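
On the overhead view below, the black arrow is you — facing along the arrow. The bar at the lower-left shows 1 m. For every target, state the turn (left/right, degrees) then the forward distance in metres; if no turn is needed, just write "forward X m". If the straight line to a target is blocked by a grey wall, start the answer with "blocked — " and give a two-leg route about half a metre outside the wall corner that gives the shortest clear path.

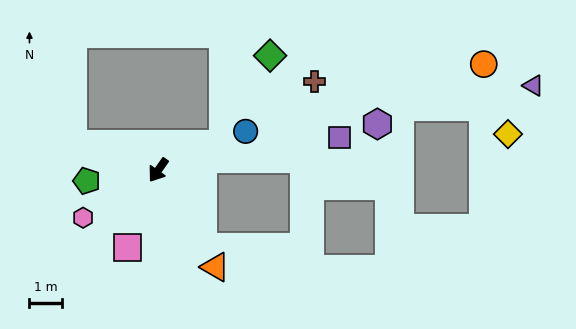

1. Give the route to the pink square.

turn left 14°, forward 2.5 m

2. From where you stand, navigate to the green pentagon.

turn right 46°, forward 2.2 m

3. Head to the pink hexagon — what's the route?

turn right 22°, forward 2.7 m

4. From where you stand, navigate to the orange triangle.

turn left 66°, forward 3.4 m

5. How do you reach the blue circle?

turn left 149°, forward 2.9 m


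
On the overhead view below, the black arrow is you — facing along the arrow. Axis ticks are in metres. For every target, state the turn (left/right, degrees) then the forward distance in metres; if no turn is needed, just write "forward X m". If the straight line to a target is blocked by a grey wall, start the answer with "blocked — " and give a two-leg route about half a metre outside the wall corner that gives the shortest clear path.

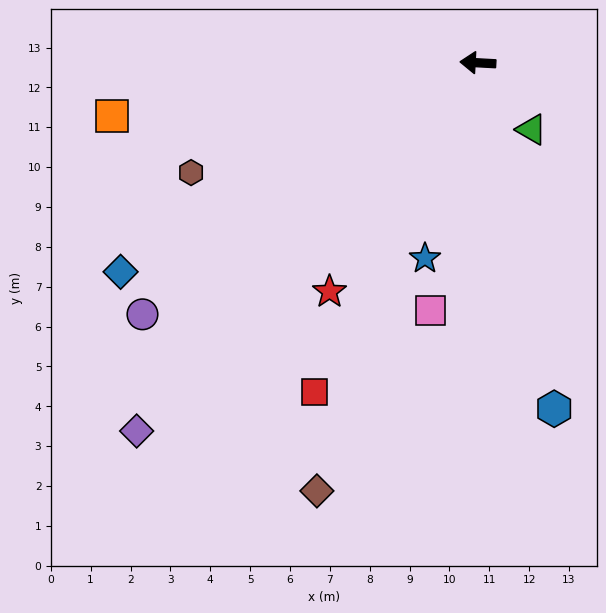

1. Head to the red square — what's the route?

turn left 67°, forward 9.2 m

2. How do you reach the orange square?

turn left 11°, forward 9.3 m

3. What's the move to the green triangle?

turn left 132°, forward 2.1 m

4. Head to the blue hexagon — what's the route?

turn left 106°, forward 8.9 m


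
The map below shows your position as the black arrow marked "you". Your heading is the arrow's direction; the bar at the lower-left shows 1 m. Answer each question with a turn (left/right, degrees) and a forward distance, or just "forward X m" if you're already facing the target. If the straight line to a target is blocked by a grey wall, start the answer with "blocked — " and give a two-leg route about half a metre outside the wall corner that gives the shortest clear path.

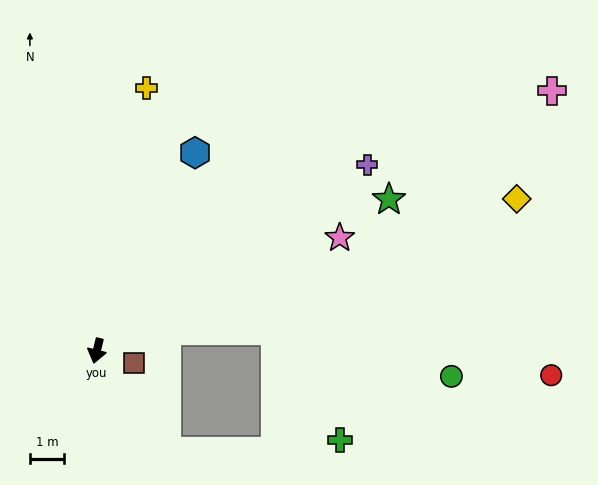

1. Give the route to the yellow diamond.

turn left 124°, forward 13.0 m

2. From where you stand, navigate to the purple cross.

turn left 138°, forward 9.6 m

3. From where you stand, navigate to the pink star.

turn left 129°, forward 7.8 m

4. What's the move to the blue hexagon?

turn left 167°, forward 6.4 m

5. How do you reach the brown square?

turn left 85°, forward 1.1 m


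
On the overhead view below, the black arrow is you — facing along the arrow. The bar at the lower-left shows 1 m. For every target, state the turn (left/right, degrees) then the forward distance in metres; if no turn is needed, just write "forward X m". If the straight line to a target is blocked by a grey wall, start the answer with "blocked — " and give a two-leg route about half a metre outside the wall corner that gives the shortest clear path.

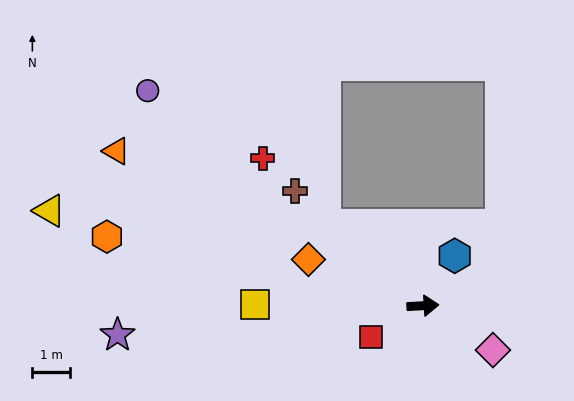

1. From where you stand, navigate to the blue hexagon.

turn left 54°, forward 1.6 m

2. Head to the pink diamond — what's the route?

turn right 36°, forward 2.2 m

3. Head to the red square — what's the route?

turn right 152°, forward 1.6 m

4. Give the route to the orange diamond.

turn left 155°, forward 3.2 m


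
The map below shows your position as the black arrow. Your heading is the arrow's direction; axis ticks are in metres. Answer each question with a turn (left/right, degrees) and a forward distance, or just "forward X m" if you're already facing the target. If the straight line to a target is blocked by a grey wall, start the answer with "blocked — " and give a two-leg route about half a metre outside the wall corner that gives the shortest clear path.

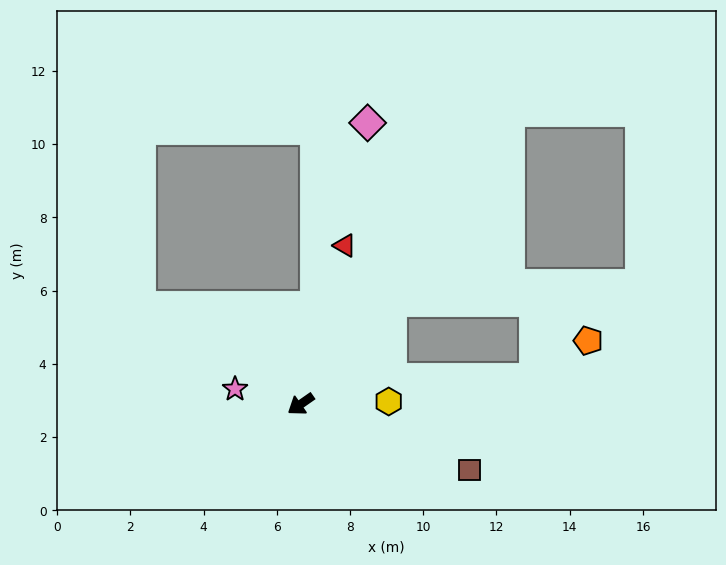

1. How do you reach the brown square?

turn left 124°, forward 4.9 m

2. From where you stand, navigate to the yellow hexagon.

turn left 147°, forward 2.4 m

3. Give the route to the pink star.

turn right 48°, forward 1.8 m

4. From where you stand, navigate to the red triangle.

turn right 140°, forward 4.5 m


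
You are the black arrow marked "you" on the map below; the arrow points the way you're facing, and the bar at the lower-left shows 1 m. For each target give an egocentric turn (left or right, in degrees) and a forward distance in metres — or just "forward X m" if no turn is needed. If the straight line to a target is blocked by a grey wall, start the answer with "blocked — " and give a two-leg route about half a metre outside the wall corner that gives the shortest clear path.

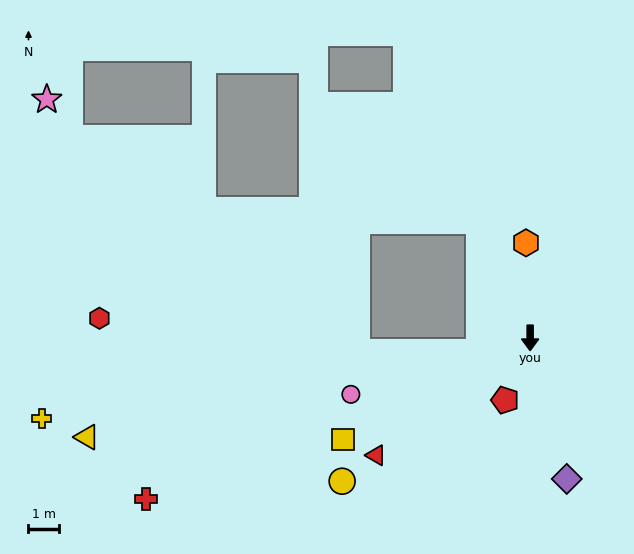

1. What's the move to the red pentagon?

turn right 22°, forward 2.2 m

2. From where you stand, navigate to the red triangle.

turn right 53°, forward 6.3 m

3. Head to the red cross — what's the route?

turn right 67°, forward 13.5 m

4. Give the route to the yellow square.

turn right 61°, forward 6.9 m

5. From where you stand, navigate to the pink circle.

turn right 72°, forward 6.1 m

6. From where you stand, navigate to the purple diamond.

turn left 15°, forward 4.7 m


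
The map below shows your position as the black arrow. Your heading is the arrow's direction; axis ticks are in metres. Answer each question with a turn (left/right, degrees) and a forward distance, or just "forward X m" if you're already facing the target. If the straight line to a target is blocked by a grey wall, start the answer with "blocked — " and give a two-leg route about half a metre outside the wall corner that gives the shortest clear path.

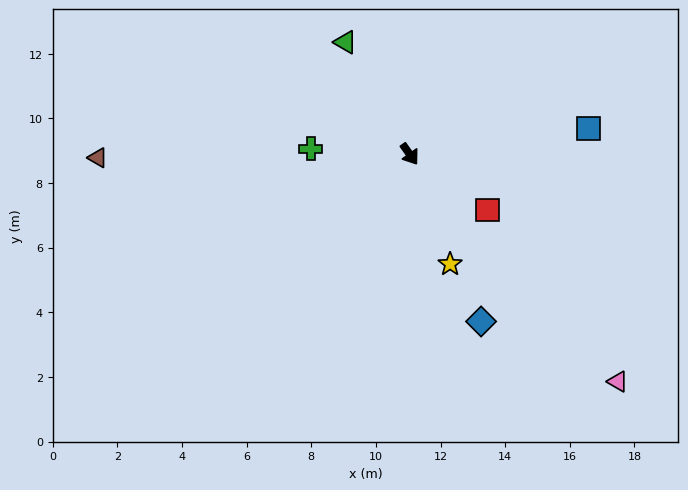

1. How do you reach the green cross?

turn right 128°, forward 3.1 m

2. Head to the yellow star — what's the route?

turn right 15°, forward 3.6 m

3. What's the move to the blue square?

turn left 63°, forward 5.6 m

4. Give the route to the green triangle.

turn left 175°, forward 4.0 m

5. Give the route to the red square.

turn left 19°, forward 3.0 m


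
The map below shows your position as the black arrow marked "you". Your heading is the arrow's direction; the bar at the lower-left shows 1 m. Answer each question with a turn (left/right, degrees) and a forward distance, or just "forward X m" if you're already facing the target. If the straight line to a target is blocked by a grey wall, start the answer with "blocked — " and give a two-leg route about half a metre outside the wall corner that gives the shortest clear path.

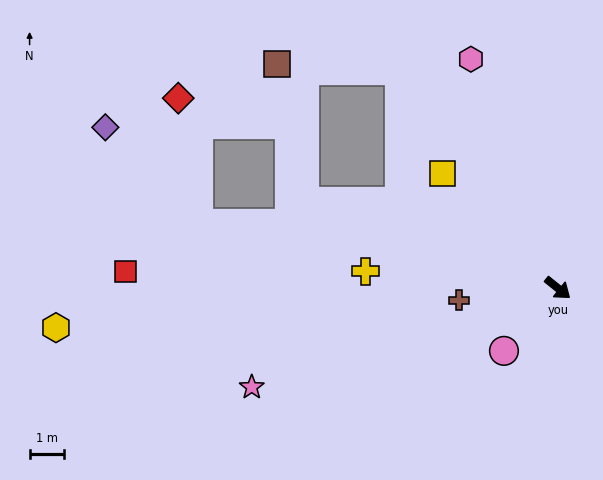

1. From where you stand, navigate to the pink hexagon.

turn left 150°, forward 7.2 m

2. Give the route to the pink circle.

turn right 92°, forward 2.4 m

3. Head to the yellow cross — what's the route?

turn right 146°, forward 5.7 m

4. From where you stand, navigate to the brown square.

blocked — turn left 165°, forward 7.9 m, then turn left 51°, forward 3.6 m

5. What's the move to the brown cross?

turn right 134°, forward 2.9 m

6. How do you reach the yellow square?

turn left 174°, forward 4.8 m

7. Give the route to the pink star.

turn right 123°, forward 9.5 m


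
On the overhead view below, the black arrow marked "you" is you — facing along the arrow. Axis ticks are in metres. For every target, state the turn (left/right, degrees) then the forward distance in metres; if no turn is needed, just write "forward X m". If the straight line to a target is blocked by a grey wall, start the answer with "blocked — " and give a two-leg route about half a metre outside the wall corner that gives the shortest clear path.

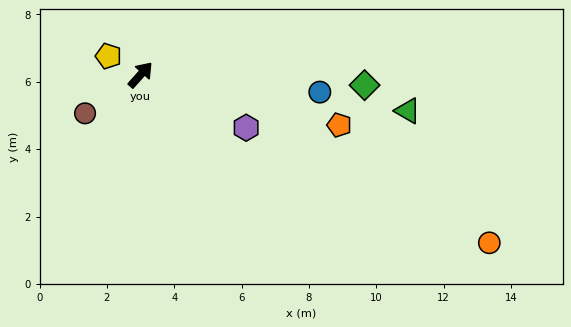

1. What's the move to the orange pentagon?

turn right 62°, forward 6.1 m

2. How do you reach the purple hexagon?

turn right 75°, forward 3.5 m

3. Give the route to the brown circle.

turn left 167°, forward 2.0 m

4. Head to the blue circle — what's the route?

turn right 54°, forward 5.3 m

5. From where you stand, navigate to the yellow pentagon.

turn left 102°, forward 1.1 m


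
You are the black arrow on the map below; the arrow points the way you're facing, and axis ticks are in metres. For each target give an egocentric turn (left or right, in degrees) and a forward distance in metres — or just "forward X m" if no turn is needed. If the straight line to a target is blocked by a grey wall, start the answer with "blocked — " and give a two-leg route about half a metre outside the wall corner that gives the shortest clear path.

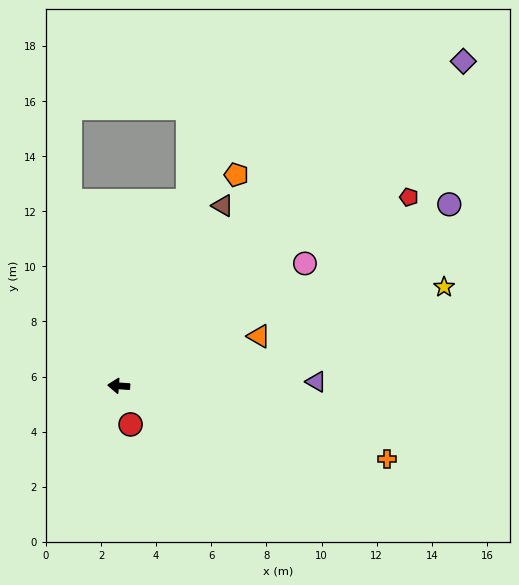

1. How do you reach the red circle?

turn left 111°, forward 1.5 m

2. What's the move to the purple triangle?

turn right 175°, forward 7.2 m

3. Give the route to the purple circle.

turn right 147°, forward 13.7 m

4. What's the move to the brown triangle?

turn right 116°, forward 7.5 m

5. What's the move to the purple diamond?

turn right 133°, forward 17.2 m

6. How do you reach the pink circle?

turn right 143°, forward 8.1 m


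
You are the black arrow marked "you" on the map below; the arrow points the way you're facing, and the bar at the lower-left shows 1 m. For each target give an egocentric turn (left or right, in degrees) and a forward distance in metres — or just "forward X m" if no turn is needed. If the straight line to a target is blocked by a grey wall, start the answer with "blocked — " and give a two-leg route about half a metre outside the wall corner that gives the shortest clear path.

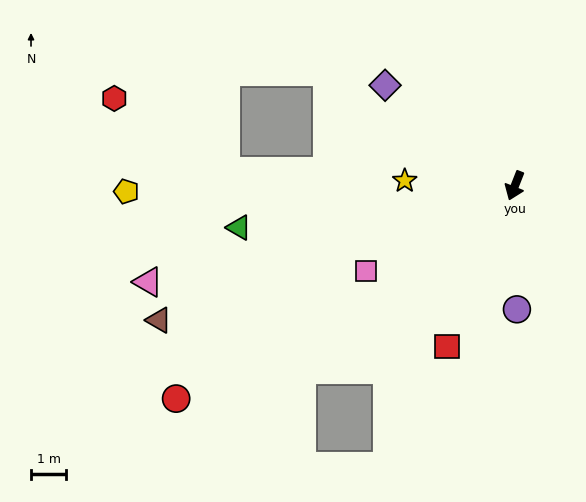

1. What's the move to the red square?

forward 5.0 m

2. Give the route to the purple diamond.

turn right 106°, forward 4.7 m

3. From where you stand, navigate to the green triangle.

turn right 60°, forward 8.0 m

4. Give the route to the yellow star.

turn right 71°, forward 3.1 m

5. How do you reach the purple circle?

turn left 22°, forward 3.5 m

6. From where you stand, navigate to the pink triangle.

turn right 54°, forward 10.8 m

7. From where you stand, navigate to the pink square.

turn right 39°, forward 4.9 m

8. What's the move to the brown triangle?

turn right 48°, forward 10.9 m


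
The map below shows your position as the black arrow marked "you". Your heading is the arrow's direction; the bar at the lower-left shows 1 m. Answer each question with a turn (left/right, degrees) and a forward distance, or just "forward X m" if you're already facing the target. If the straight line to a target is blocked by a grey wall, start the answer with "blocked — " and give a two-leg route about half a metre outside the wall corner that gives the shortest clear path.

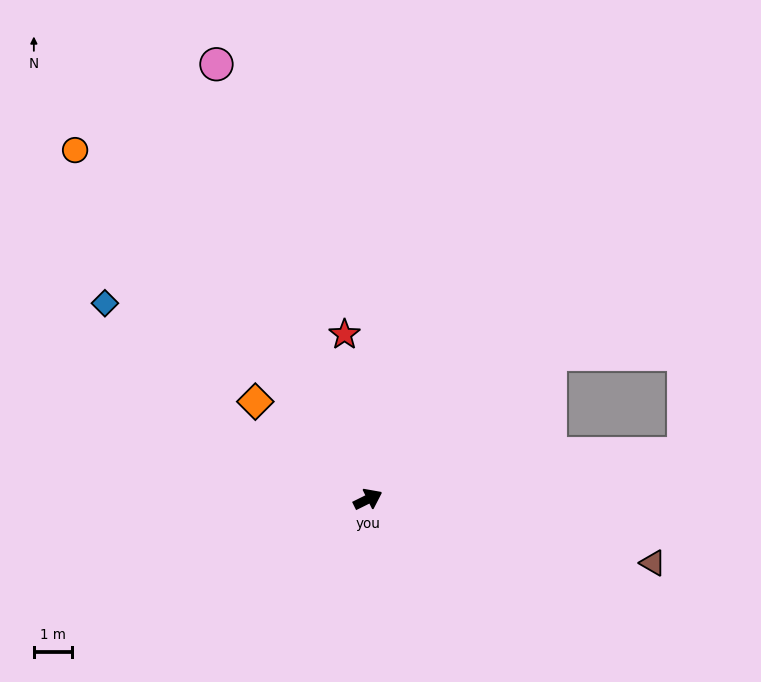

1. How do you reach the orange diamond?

turn left 113°, forward 3.9 m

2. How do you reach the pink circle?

turn left 83°, forward 12.0 m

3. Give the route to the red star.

turn left 72°, forward 4.3 m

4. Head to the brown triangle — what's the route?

turn right 39°, forward 7.6 m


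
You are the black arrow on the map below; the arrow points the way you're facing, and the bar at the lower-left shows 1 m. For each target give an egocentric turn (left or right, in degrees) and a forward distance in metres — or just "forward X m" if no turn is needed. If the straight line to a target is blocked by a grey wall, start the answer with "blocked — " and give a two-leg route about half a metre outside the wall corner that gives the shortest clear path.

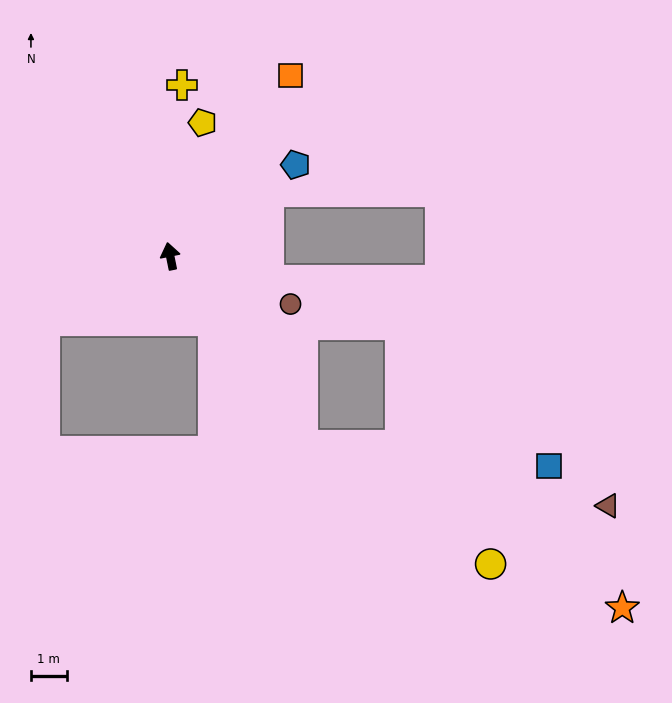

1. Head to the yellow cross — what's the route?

turn right 15°, forward 4.8 m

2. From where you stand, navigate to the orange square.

turn right 45°, forward 6.1 m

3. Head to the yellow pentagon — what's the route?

turn right 25°, forward 3.8 m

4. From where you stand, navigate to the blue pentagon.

turn right 65°, forward 4.3 m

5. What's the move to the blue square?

blocked — turn right 156°, forward 6.5 m, then turn left 50°, forward 6.9 m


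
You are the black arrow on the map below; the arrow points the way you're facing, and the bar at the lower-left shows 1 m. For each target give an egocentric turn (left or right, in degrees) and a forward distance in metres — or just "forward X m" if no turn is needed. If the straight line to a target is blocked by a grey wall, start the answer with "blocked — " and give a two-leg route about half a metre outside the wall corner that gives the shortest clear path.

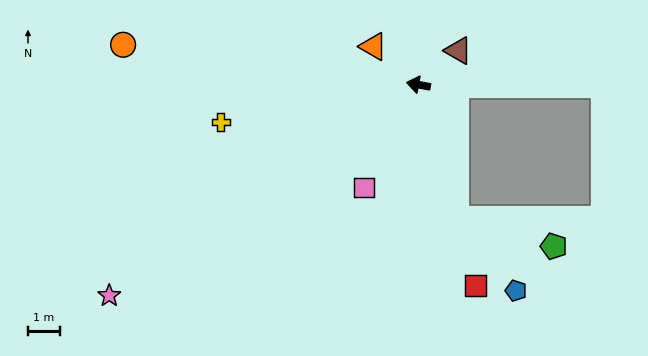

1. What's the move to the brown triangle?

turn right 129°, forward 1.6 m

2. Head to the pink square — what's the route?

turn left 73°, forward 3.6 m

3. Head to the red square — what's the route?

turn left 116°, forward 6.5 m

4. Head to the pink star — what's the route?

turn left 45°, forward 11.7 m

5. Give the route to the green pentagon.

blocked — turn left 116°, forward 4.4 m, then turn left 59°, forward 3.2 m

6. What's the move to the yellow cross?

turn left 21°, forward 6.3 m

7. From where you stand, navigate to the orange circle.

turn left 3°, forward 9.3 m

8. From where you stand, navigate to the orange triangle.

turn right 30°, forward 1.8 m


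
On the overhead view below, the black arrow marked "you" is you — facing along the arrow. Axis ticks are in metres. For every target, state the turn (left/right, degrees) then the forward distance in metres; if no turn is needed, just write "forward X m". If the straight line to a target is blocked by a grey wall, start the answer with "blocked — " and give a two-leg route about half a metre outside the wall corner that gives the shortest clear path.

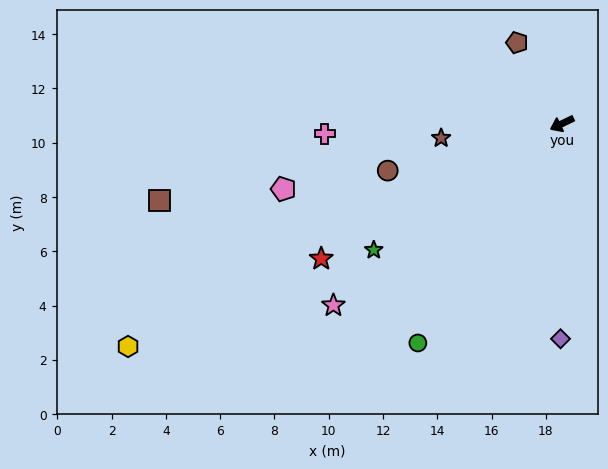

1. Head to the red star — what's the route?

turn left 4°, forward 10.2 m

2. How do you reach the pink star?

turn left 13°, forward 10.8 m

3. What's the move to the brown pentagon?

turn right 87°, forward 3.4 m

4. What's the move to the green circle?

turn left 31°, forward 9.7 m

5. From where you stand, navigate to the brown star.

turn right 19°, forward 4.5 m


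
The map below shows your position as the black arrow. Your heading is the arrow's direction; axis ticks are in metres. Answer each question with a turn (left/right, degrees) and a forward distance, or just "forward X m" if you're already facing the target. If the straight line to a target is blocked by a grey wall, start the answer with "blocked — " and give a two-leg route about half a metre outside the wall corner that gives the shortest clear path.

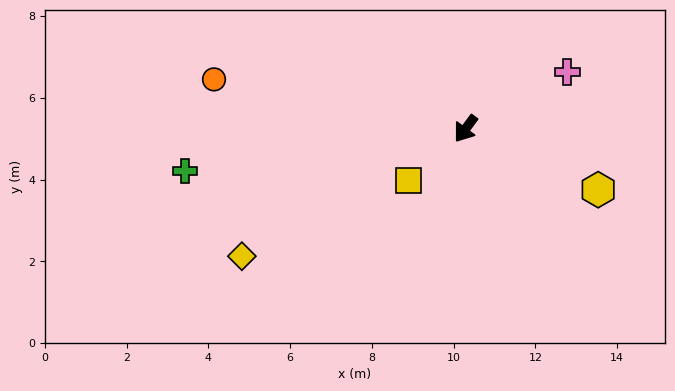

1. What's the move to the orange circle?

turn right 65°, forward 6.3 m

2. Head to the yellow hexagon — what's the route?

turn left 102°, forward 3.6 m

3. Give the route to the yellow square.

turn right 11°, forward 1.9 m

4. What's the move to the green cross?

turn right 45°, forward 7.0 m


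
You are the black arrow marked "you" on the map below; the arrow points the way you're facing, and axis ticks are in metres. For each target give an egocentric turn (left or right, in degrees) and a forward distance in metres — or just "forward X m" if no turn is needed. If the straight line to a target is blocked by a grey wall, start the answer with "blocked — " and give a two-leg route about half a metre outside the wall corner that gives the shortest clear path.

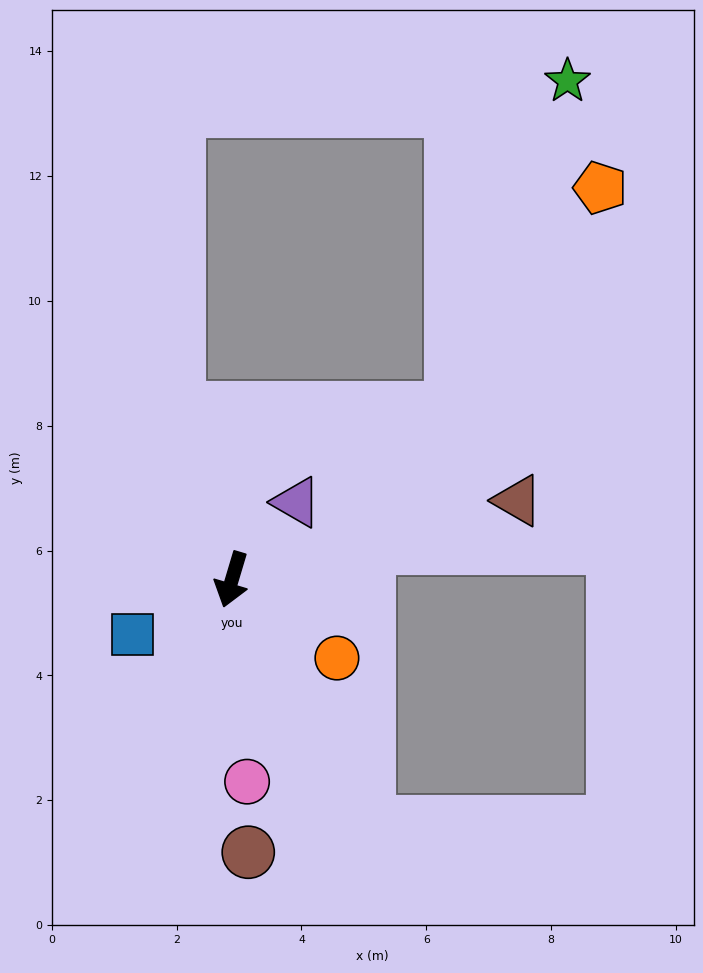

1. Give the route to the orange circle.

turn left 70°, forward 2.1 m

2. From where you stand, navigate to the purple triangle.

turn left 157°, forward 1.6 m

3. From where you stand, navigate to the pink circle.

turn left 21°, forward 3.2 m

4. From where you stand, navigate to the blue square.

turn right 45°, forward 1.8 m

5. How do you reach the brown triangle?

turn left 122°, forward 4.7 m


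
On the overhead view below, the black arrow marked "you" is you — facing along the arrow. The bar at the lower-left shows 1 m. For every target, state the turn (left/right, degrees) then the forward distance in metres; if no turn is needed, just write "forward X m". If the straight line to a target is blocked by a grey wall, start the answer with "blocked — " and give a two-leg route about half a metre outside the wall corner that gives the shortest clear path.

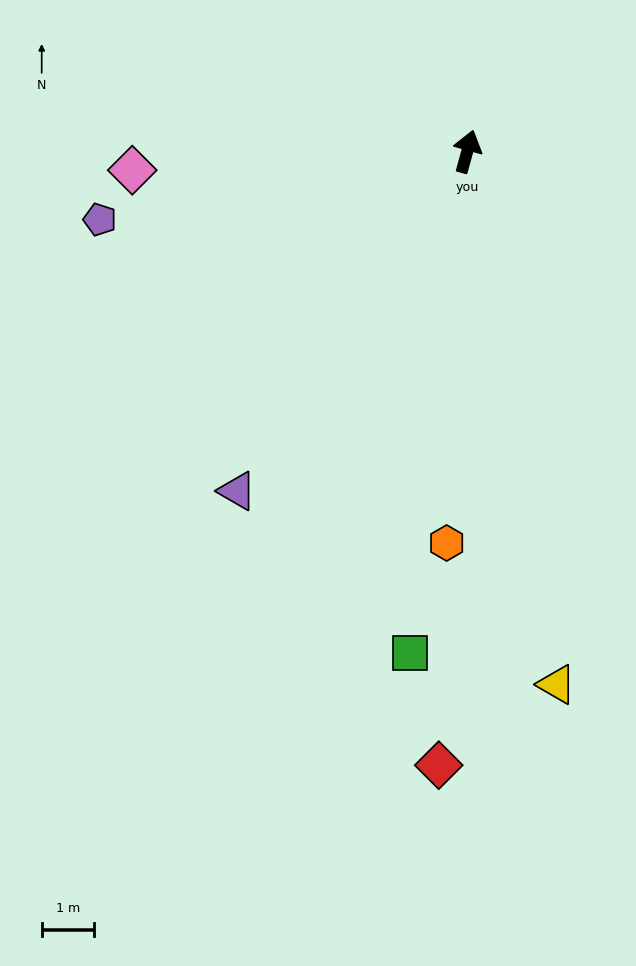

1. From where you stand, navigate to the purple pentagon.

turn left 116°, forward 7.1 m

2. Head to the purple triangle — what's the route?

turn left 161°, forward 7.8 m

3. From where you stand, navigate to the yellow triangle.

turn right 155°, forward 10.3 m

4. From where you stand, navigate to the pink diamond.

turn left 109°, forward 6.4 m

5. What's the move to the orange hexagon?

turn right 168°, forward 7.4 m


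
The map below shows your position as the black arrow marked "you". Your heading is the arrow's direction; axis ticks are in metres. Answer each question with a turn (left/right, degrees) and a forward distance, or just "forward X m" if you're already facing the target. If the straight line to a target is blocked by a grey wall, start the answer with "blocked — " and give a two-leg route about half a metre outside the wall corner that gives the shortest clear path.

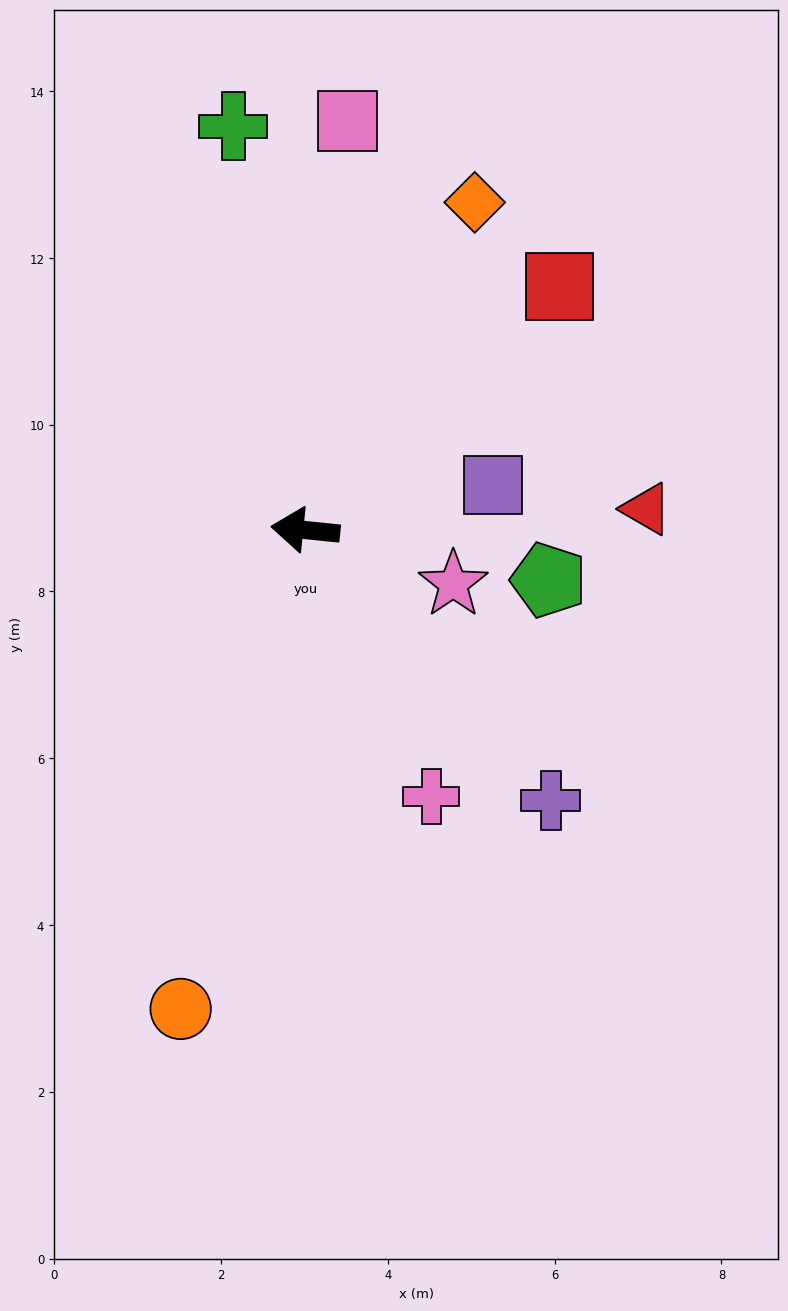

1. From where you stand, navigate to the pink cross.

turn left 121°, forward 3.5 m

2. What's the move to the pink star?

turn left 166°, forward 1.9 m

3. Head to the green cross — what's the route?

turn right 74°, forward 4.9 m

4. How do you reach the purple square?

turn right 161°, forward 2.3 m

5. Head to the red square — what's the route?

turn right 130°, forward 4.2 m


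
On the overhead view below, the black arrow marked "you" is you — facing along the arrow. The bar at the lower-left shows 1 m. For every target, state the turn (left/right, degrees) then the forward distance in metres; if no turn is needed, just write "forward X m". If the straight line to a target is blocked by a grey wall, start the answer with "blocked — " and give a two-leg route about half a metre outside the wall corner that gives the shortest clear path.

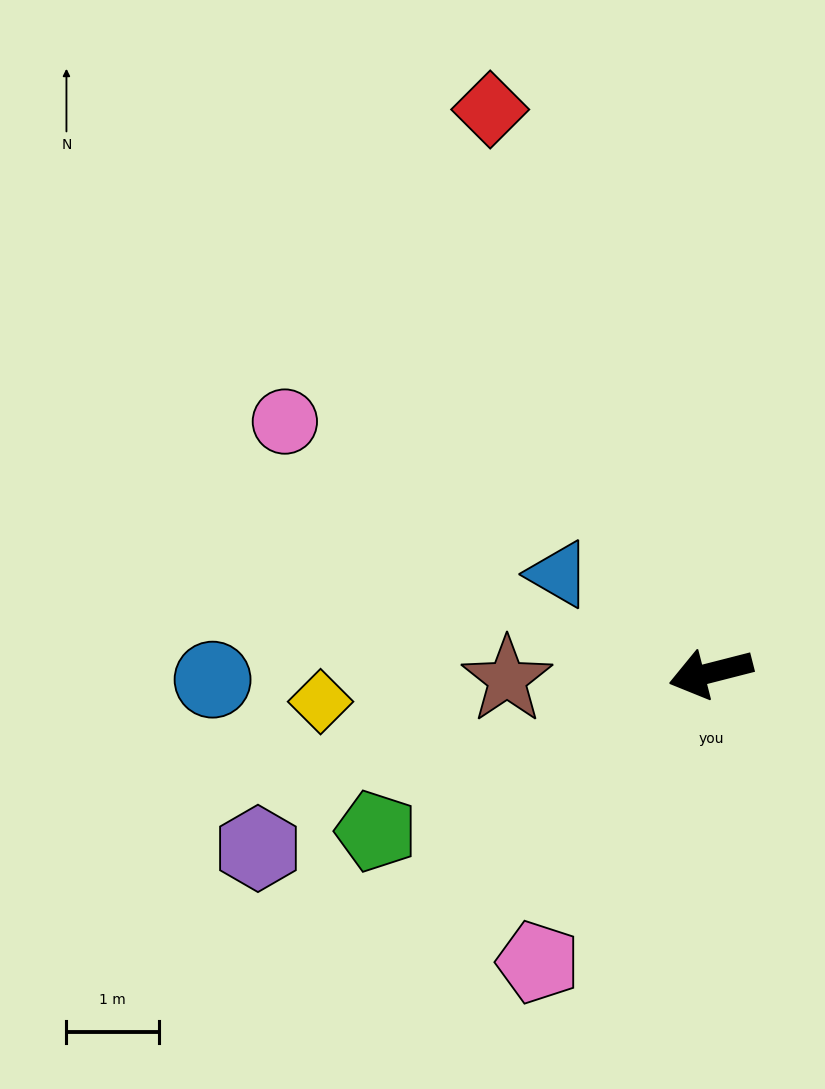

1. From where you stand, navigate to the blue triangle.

turn right 47°, forward 2.0 m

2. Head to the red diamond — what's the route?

turn right 83°, forward 6.6 m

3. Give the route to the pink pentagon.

turn left 45°, forward 3.7 m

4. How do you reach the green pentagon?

turn left 11°, forward 4.0 m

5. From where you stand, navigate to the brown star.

turn right 12°, forward 2.2 m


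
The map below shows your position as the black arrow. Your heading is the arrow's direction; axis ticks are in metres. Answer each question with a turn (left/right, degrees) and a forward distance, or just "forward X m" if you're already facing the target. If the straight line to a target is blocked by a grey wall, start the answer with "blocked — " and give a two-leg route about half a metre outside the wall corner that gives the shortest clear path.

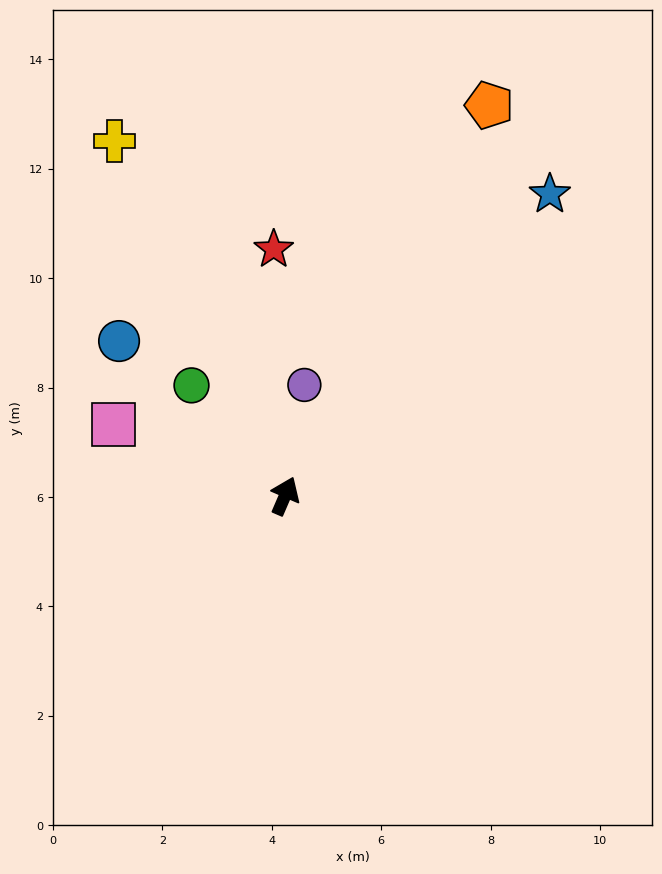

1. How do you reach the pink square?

turn left 91°, forward 3.4 m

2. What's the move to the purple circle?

turn left 13°, forward 2.1 m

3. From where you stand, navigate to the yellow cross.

turn left 49°, forward 7.2 m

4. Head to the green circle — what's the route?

turn left 64°, forward 2.6 m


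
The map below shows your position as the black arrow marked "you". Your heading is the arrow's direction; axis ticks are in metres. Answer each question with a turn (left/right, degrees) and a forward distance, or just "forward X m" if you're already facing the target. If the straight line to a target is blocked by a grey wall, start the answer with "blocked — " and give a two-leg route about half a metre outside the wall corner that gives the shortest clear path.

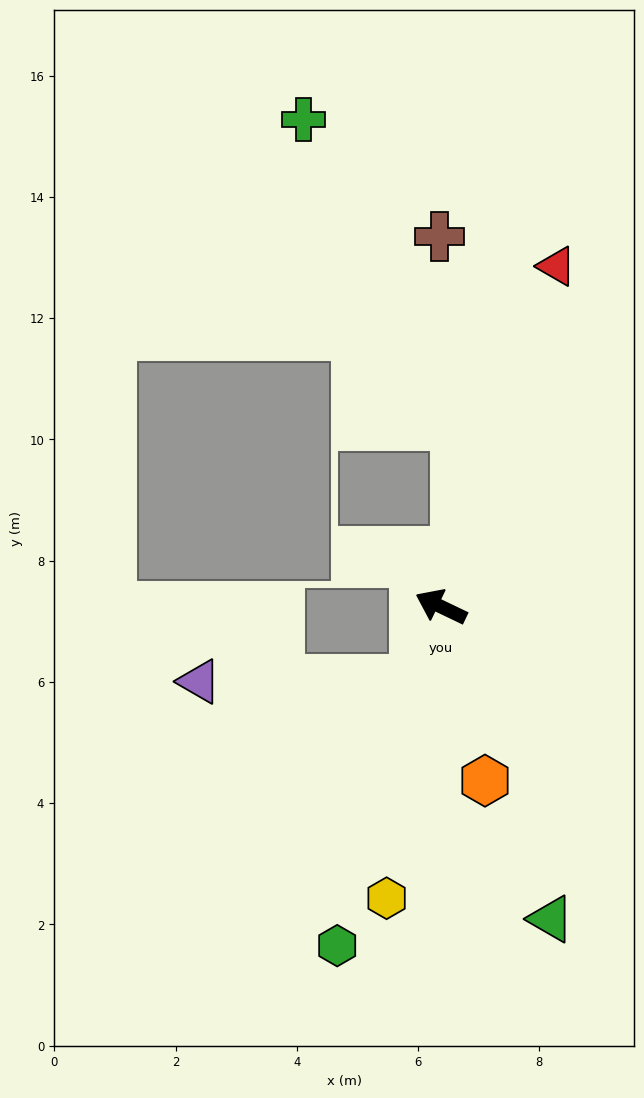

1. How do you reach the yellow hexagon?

turn left 105°, forward 4.9 m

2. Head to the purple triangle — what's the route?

blocked — turn left 96°, forward 1.3 m, then turn right 70°, forward 3.6 m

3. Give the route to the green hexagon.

turn left 99°, forward 5.8 m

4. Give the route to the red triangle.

turn right 83°, forward 5.9 m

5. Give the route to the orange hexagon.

turn left 130°, forward 3.0 m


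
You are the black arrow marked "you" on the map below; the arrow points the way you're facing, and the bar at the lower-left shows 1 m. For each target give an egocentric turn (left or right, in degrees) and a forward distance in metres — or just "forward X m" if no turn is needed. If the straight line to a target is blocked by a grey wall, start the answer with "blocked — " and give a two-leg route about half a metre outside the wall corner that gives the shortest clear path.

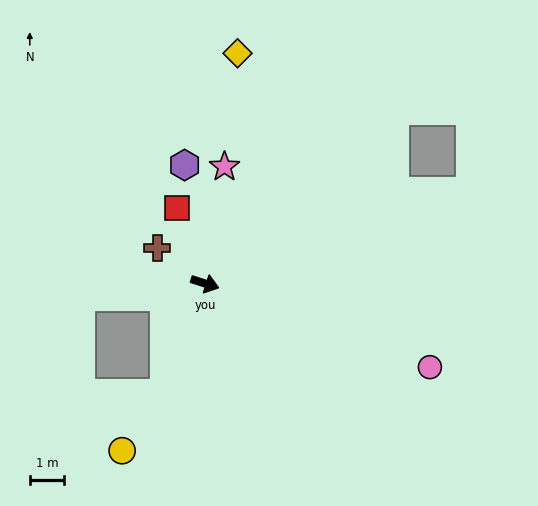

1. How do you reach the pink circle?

turn right 3°, forward 7.0 m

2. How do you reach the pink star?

turn left 98°, forward 3.5 m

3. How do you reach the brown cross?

turn left 161°, forward 1.7 m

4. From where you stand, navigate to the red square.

turn left 128°, forward 2.4 m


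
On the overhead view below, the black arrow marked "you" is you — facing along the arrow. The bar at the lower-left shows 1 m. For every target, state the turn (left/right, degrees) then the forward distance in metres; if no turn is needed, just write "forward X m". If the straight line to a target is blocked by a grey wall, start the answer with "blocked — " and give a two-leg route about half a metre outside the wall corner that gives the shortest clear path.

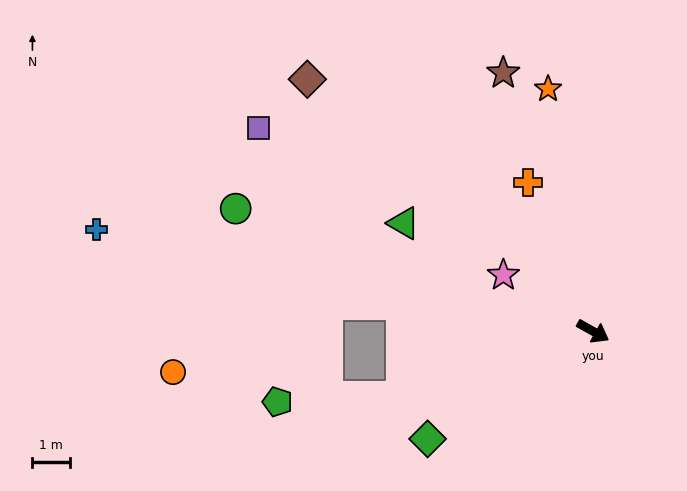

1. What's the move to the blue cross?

turn right 162°, forward 13.5 m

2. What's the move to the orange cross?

turn left 143°, forward 4.3 m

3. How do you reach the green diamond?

turn right 118°, forward 5.3 m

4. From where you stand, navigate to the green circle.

turn right 170°, forward 10.1 m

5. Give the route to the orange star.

turn left 130°, forward 6.6 m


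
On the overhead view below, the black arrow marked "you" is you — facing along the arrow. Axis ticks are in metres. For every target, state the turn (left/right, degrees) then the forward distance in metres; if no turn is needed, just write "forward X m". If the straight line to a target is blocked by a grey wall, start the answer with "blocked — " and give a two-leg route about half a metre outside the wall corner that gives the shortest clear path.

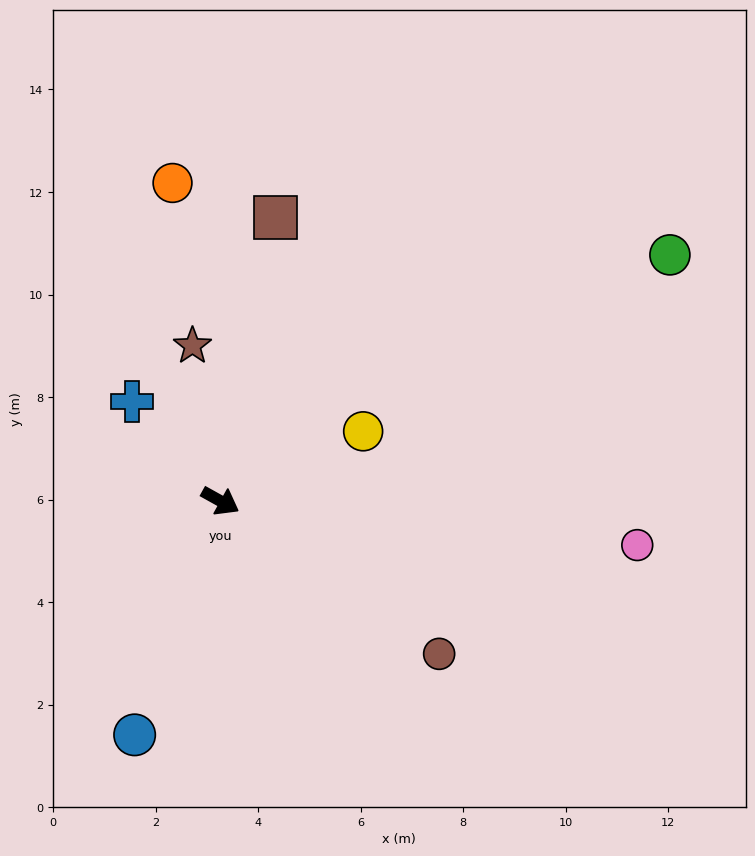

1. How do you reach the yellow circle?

turn left 55°, forward 3.1 m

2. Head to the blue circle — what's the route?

turn right 81°, forward 4.9 m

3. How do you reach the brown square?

turn left 108°, forward 5.6 m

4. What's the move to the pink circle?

turn left 23°, forward 8.2 m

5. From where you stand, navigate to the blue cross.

turn left 161°, forward 2.6 m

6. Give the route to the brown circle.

turn right 6°, forward 5.2 m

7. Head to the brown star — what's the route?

turn left 129°, forward 3.1 m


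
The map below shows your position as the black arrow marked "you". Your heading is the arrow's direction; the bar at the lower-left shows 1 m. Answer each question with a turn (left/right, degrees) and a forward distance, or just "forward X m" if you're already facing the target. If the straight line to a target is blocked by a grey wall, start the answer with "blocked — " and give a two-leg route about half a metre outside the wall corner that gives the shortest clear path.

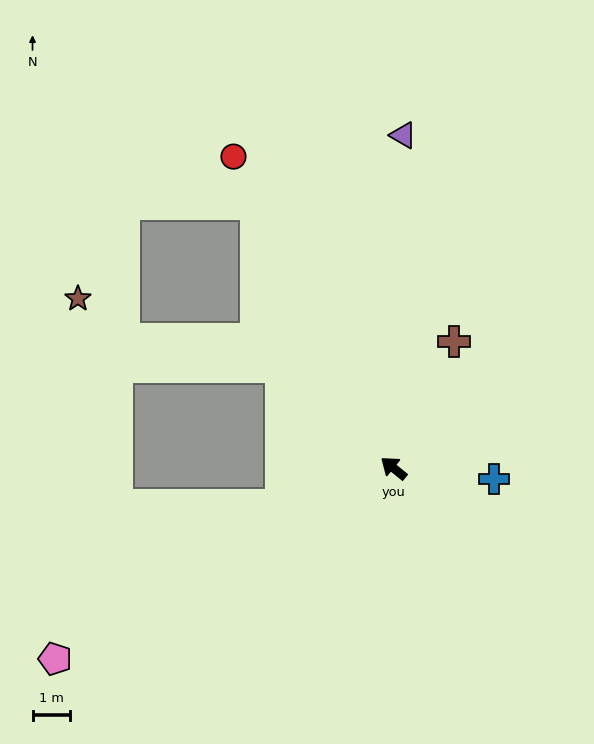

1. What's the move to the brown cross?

turn right 76°, forward 3.8 m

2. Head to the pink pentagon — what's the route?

turn left 69°, forward 10.5 m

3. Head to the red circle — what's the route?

turn right 24°, forward 9.4 m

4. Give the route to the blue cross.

turn right 147°, forward 2.7 m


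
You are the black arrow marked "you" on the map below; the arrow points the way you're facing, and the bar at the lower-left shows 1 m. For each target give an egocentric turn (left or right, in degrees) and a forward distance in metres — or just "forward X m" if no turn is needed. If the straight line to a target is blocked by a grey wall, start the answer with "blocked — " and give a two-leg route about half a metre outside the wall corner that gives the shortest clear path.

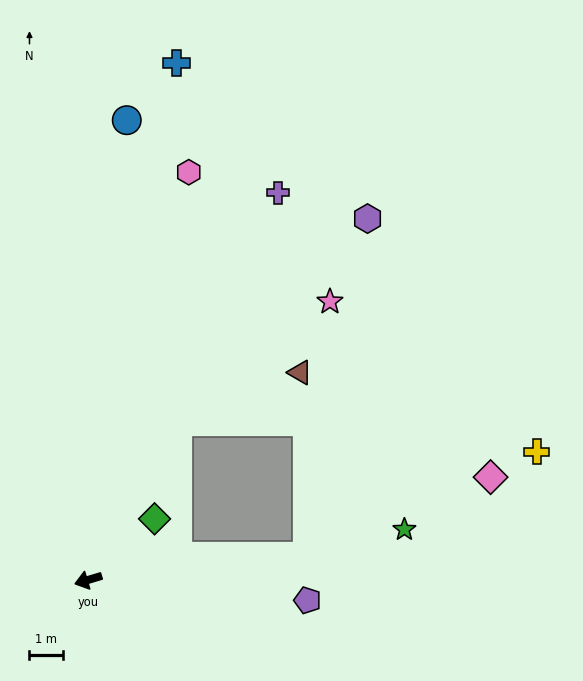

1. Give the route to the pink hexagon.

turn right 120°, forward 12.4 m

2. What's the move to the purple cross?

turn right 133°, forward 12.8 m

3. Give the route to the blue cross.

turn right 116°, forward 15.5 m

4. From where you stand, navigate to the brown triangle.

blocked — turn right 136°, forward 5.4 m, then turn right 38°, forward 3.9 m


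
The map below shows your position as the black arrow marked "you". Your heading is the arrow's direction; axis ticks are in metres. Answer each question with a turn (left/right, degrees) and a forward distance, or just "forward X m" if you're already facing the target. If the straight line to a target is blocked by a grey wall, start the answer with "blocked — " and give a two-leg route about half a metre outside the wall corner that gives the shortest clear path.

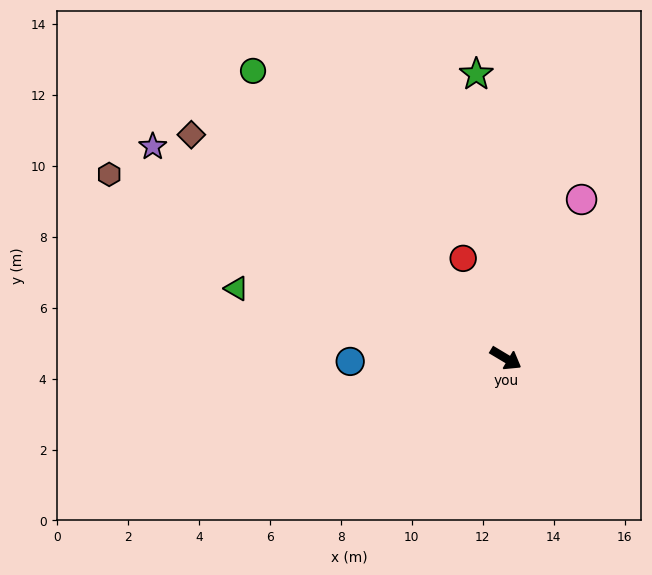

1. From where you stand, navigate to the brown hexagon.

turn right 174°, forward 12.3 m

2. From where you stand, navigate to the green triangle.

turn right 164°, forward 7.8 m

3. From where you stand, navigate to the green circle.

turn left 162°, forward 10.8 m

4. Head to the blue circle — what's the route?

turn right 148°, forward 4.4 m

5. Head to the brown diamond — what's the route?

turn left 175°, forward 10.9 m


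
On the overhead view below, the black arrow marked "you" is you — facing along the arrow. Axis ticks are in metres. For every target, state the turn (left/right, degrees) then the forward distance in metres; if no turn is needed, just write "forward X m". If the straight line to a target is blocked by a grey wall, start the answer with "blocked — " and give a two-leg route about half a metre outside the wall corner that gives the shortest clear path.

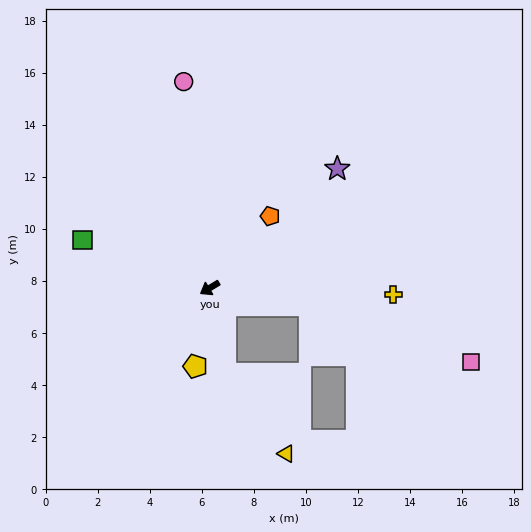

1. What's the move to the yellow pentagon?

turn left 48°, forward 3.1 m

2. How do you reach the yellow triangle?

blocked — turn left 69°, forward 3.3 m, then turn left 27°, forward 3.9 m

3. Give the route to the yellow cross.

turn left 147°, forward 7.1 m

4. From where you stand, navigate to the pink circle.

turn right 114°, forward 8.0 m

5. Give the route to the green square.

turn right 52°, forward 5.2 m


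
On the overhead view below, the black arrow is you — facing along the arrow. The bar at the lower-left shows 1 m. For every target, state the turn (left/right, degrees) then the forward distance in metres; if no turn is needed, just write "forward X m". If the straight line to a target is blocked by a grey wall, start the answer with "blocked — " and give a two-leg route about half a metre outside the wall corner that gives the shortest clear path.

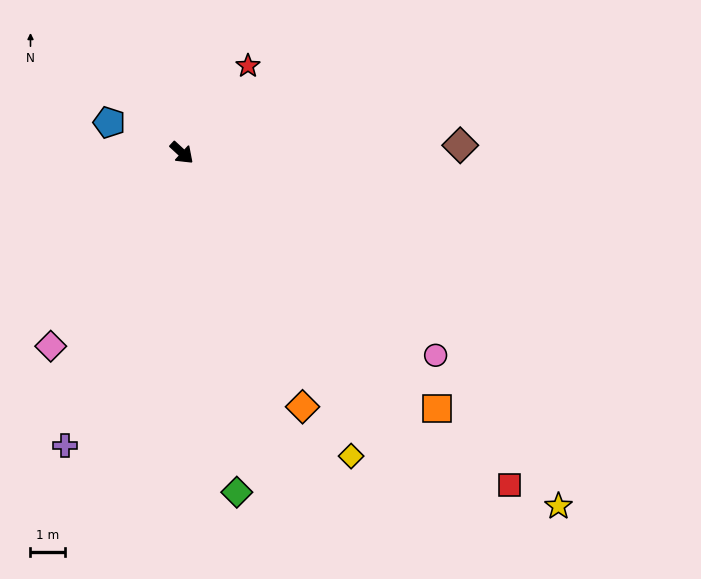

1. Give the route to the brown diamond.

turn left 44°, forward 8.0 m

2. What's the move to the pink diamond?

turn right 81°, forward 6.7 m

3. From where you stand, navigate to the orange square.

turn right 2°, forward 10.4 m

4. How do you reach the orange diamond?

turn right 22°, forward 8.1 m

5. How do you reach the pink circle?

turn left 4°, forward 9.3 m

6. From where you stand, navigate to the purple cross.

turn right 69°, forward 9.0 m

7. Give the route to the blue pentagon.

turn right 160°, forward 2.3 m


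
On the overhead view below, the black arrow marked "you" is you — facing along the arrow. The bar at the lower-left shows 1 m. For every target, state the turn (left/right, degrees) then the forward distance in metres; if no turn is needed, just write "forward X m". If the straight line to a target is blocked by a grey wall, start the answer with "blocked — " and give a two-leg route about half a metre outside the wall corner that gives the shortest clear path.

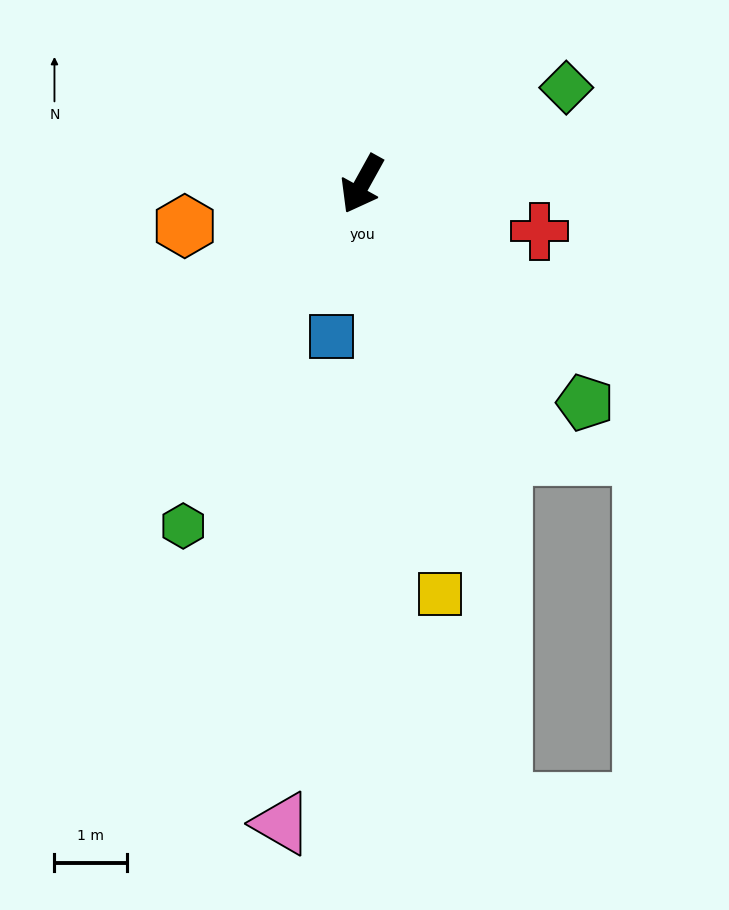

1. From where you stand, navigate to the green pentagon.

turn left 75°, forward 4.3 m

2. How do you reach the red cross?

turn left 104°, forward 2.5 m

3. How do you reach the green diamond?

turn left 144°, forward 3.1 m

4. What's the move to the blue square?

turn left 18°, forward 2.2 m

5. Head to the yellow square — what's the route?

turn left 40°, forward 5.8 m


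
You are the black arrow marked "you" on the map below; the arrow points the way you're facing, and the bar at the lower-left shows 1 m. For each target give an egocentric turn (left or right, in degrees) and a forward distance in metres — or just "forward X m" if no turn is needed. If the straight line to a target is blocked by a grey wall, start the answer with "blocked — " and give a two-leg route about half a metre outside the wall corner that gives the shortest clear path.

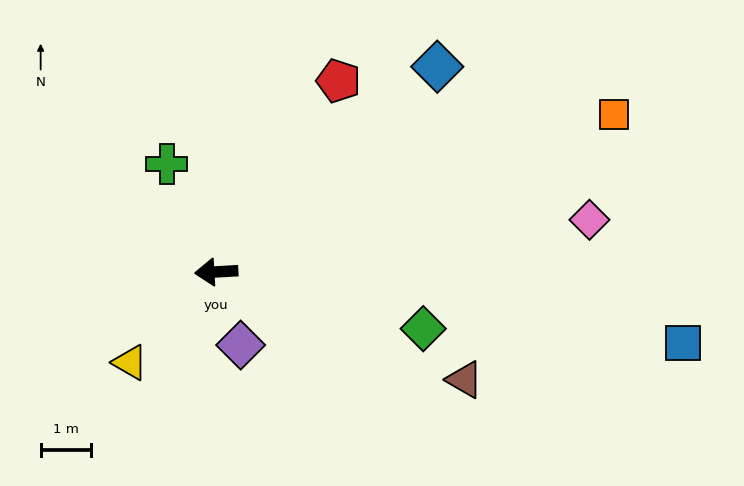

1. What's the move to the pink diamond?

turn right 175°, forward 7.6 m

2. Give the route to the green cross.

turn right 69°, forward 2.4 m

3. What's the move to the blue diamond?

turn right 140°, forward 6.0 m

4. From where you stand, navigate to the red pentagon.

turn right 126°, forward 4.5 m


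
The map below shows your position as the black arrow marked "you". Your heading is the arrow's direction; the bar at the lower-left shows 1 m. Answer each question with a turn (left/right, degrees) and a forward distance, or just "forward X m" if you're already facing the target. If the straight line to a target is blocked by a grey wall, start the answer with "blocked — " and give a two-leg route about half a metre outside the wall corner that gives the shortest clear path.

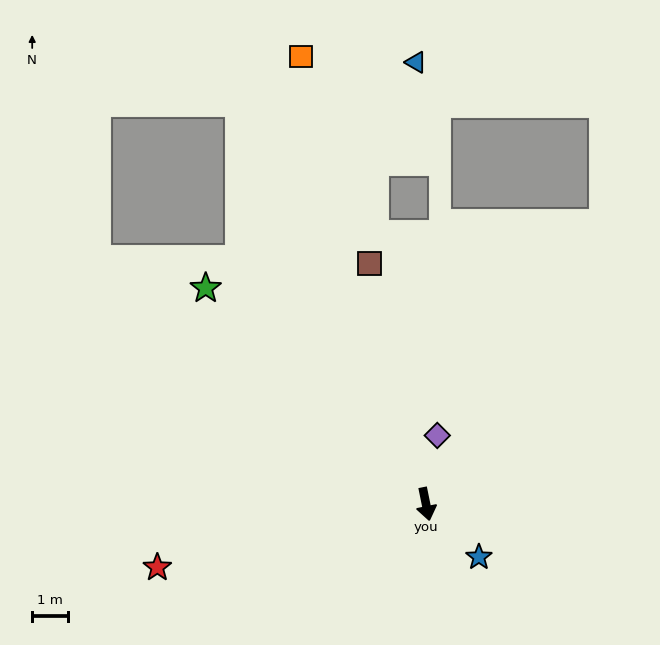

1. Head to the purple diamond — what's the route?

turn left 159°, forward 1.9 m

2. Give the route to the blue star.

turn left 33°, forward 2.1 m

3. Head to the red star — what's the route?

turn right 88°, forward 7.7 m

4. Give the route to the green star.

turn right 146°, forward 8.6 m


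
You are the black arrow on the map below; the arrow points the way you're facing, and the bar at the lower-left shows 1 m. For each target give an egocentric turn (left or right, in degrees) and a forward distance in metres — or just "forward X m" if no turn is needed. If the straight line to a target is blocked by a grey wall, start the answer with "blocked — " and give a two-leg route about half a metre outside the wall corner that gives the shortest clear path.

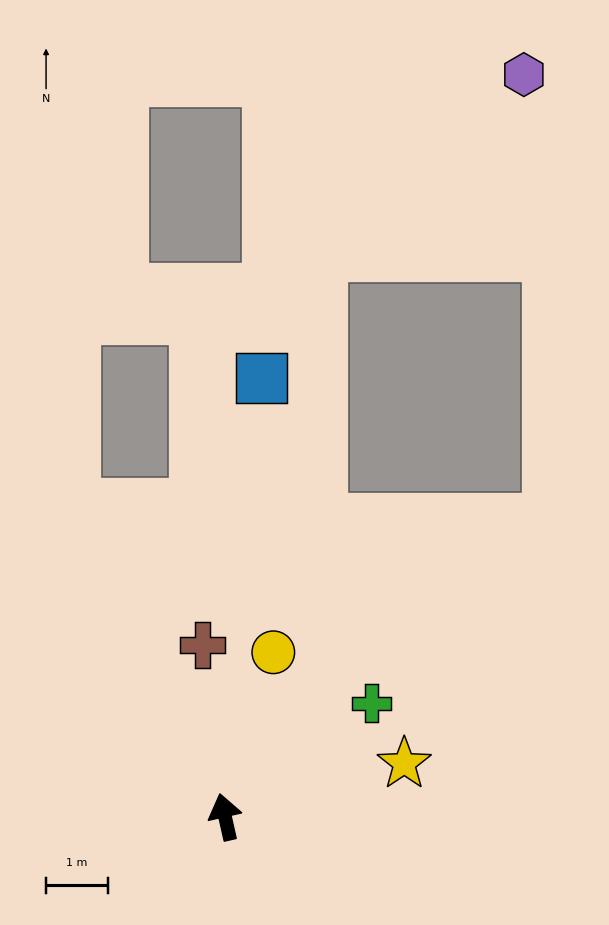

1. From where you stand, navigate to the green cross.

turn right 65°, forward 3.0 m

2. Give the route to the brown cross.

turn right 5°, forward 2.8 m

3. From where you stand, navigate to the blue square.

turn right 17°, forward 7.1 m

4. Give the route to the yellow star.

turn right 86°, forward 3.0 m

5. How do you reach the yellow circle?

turn right 29°, forward 2.8 m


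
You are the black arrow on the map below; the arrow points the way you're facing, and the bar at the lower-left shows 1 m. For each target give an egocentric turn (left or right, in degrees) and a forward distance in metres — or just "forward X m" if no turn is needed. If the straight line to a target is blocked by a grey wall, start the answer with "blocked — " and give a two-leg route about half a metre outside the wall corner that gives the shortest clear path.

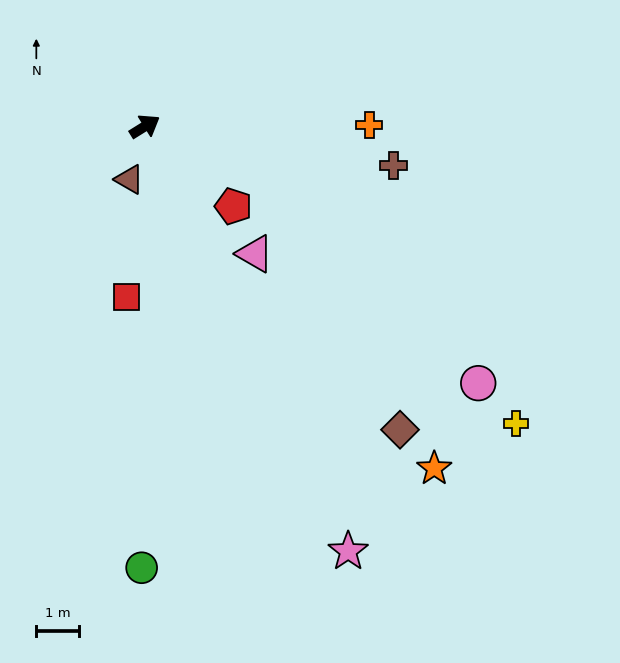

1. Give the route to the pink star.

turn right 96°, forward 11.0 m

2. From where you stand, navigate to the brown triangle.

turn right 138°, forward 1.3 m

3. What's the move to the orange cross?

turn right 32°, forward 5.2 m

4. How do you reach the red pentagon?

turn right 74°, forward 2.8 m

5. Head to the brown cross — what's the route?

turn right 41°, forward 5.9 m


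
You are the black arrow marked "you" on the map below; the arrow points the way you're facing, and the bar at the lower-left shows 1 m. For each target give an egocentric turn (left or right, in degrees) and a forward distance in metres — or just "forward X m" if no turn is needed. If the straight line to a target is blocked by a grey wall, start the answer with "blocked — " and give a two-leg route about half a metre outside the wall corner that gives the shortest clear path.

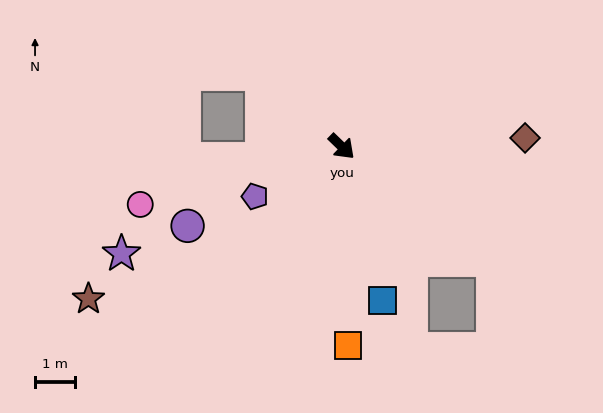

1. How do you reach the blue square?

turn right 31°, forward 3.9 m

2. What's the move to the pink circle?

turn right 120°, forward 5.2 m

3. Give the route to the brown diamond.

turn left 47°, forward 4.5 m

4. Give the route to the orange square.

turn right 44°, forward 4.9 m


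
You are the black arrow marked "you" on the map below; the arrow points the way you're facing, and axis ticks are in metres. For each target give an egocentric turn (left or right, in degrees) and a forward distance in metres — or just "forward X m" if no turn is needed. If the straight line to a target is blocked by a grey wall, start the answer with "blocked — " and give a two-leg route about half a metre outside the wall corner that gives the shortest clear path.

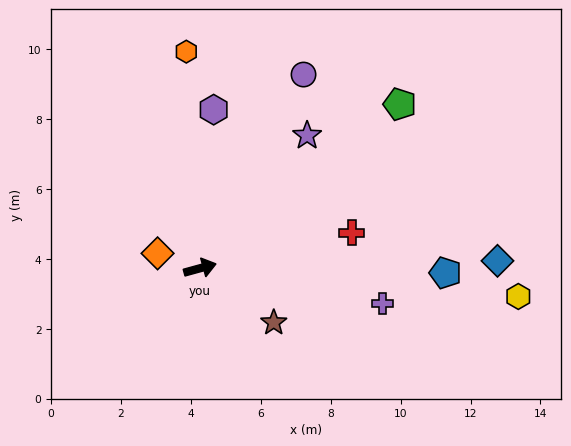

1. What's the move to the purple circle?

turn left 47°, forward 6.3 m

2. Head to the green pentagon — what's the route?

turn left 24°, forward 7.4 m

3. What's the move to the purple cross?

turn right 26°, forward 5.3 m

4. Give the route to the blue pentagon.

turn right 16°, forward 7.0 m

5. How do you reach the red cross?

turn right 2°, forward 4.5 m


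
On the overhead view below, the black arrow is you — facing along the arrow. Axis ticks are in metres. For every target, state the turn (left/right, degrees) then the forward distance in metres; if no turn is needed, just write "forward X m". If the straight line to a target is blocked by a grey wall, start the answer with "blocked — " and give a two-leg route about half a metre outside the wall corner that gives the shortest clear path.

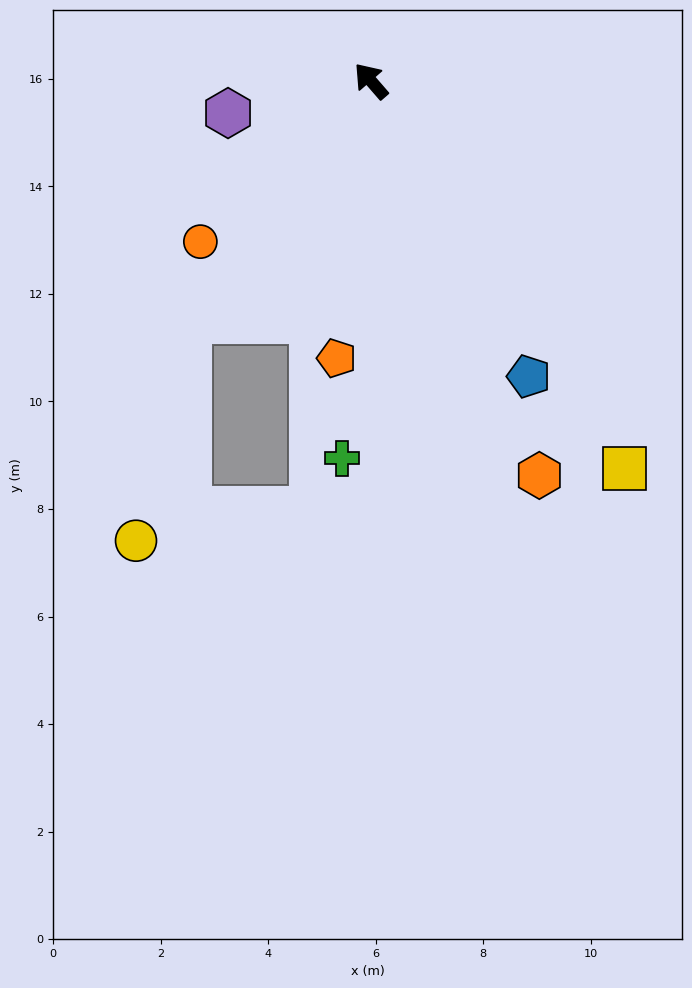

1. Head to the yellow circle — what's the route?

blocked — turn left 102°, forward 5.6 m, then turn left 24°, forward 4.2 m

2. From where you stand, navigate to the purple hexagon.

turn left 62°, forward 2.7 m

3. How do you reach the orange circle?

turn left 92°, forward 4.4 m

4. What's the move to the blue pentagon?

turn left 167°, forward 6.2 m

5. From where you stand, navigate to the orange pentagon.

turn left 132°, forward 5.2 m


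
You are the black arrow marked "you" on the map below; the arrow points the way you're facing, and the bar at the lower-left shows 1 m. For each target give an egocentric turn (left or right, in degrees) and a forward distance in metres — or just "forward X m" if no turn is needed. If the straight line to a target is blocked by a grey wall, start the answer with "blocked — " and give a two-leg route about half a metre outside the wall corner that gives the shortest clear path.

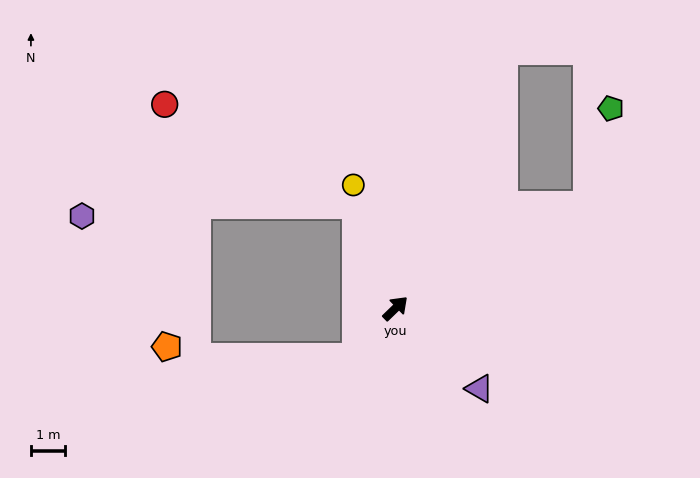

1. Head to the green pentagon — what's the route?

blocked — turn right 16°, forward 6.3 m, then turn left 48°, forward 2.9 m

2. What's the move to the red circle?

blocked — turn left 67°, forward 3.2 m, then turn left 41°, forward 6.2 m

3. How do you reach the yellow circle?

turn left 65°, forward 3.8 m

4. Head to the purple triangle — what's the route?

turn right 88°, forward 3.4 m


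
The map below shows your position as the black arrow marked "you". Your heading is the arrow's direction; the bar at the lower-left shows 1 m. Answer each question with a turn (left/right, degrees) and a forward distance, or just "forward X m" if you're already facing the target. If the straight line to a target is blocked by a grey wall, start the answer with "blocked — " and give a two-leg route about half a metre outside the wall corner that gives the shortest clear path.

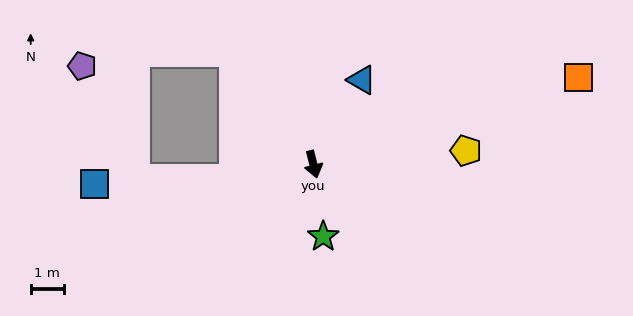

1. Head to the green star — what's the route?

turn right 6°, forward 2.2 m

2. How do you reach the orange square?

turn left 94°, forward 8.4 m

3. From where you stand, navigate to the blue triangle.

turn left 136°, forward 2.9 m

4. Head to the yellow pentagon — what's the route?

turn left 81°, forward 4.6 m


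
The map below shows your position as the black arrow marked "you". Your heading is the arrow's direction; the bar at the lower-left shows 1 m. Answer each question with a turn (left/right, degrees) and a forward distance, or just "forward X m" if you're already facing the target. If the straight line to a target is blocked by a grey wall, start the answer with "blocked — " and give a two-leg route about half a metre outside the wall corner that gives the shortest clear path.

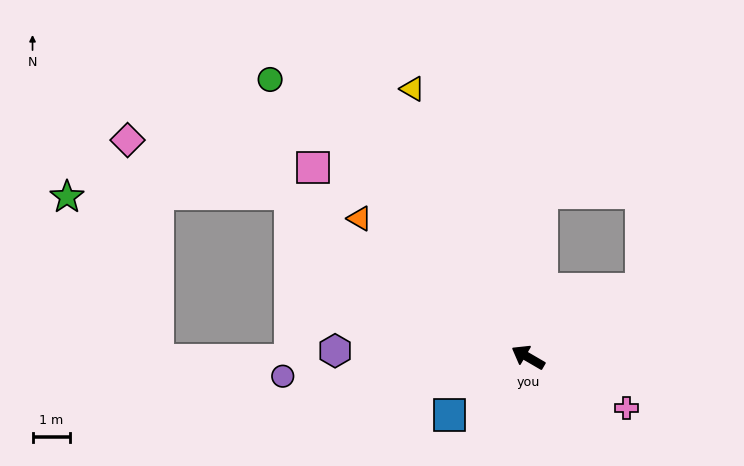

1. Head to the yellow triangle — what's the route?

turn right 37°, forward 7.8 m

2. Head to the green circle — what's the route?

turn right 17°, forward 10.1 m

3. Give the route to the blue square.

turn left 66°, forward 2.6 m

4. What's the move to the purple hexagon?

turn left 28°, forward 5.2 m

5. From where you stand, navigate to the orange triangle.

turn right 9°, forward 5.8 m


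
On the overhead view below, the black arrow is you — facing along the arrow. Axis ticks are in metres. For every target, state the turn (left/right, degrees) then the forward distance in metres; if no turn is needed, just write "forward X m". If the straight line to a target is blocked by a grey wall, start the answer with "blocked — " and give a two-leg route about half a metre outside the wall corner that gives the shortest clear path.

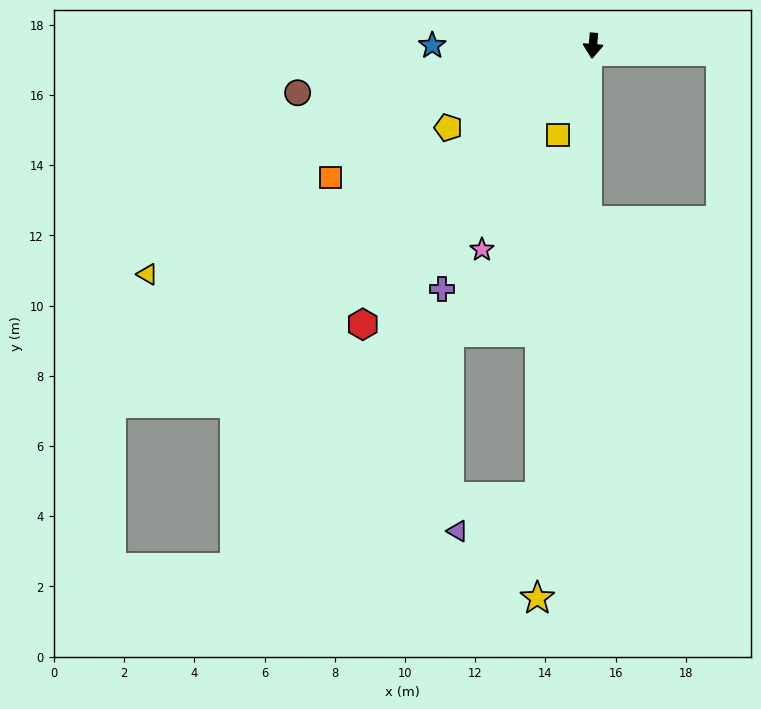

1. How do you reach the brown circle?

turn right 76°, forward 8.5 m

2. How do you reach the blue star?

turn right 85°, forward 4.6 m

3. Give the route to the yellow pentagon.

turn right 56°, forward 4.7 m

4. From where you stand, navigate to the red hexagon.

turn right 35°, forward 10.3 m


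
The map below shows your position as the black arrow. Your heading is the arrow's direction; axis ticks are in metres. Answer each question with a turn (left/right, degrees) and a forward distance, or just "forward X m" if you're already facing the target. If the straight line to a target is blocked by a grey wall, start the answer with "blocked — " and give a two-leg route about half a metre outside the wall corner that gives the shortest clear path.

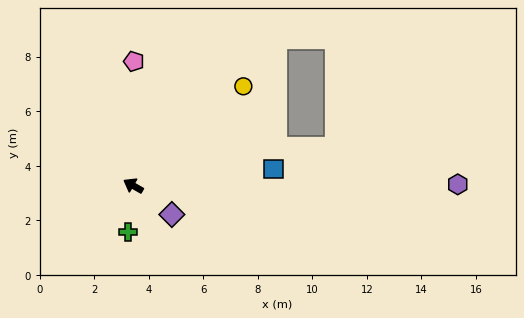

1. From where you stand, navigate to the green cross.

turn left 114°, forward 1.7 m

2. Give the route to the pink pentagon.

turn right 60°, forward 4.6 m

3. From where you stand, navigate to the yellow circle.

turn right 108°, forward 5.4 m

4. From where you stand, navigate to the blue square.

turn right 143°, forward 5.2 m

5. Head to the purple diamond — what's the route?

turn left 173°, forward 1.8 m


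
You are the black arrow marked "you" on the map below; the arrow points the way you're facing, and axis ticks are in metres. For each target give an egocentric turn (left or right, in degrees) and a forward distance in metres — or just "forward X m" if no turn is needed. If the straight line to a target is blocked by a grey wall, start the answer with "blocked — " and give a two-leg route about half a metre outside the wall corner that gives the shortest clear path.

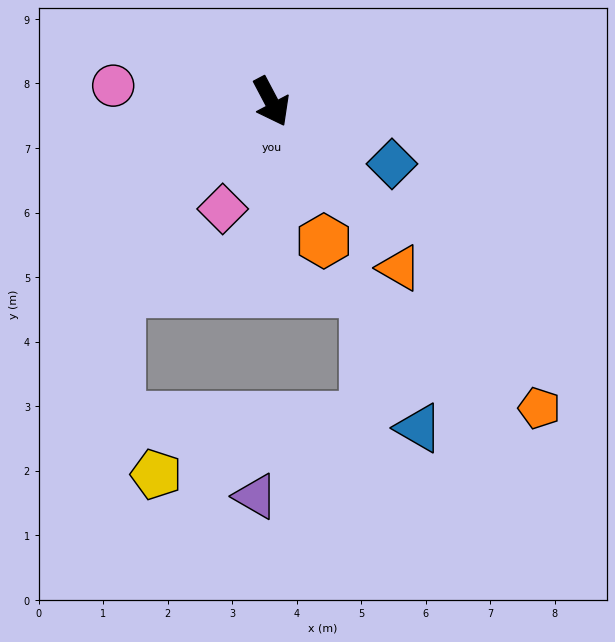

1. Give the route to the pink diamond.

turn right 52°, forward 1.8 m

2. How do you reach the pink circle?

turn right 124°, forward 2.5 m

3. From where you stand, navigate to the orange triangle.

turn left 10°, forward 3.3 m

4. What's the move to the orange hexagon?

turn right 7°, forward 2.3 m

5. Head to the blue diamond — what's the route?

turn left 35°, forward 2.1 m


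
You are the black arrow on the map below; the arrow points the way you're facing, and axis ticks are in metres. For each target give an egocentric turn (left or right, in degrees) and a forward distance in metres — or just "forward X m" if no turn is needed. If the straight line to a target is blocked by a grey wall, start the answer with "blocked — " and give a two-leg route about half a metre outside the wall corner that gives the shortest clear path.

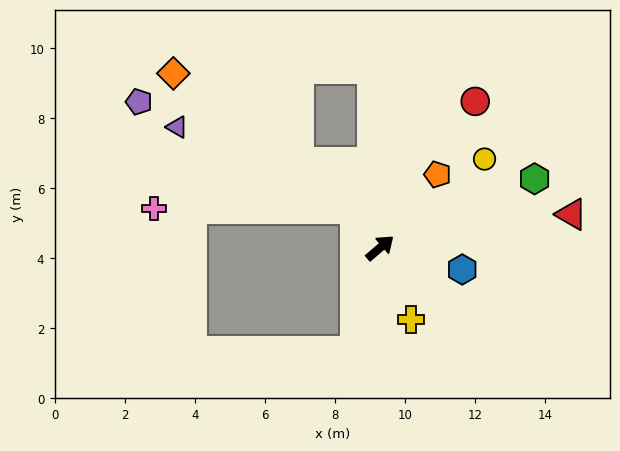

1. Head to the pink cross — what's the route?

blocked — turn left 83°, forward 1.3 m, then turn left 56°, forward 5.7 m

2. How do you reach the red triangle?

turn right 31°, forward 5.5 m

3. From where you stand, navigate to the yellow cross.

turn right 107°, forward 2.2 m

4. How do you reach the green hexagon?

turn right 16°, forward 4.8 m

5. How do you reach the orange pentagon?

turn left 11°, forward 2.7 m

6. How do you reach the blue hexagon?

turn right 55°, forward 2.4 m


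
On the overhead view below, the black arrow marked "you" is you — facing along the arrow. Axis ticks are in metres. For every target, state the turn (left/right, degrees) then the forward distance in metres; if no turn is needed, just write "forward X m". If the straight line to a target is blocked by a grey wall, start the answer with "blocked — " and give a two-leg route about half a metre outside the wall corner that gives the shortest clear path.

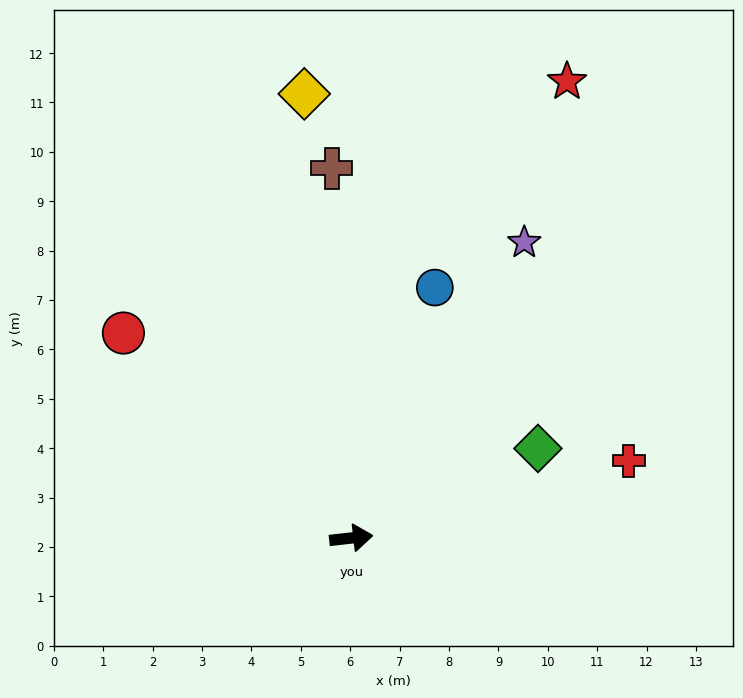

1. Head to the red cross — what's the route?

turn left 9°, forward 5.8 m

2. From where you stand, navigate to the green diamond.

turn left 19°, forward 4.2 m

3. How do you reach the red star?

turn left 58°, forward 10.2 m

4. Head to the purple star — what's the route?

turn left 53°, forward 6.9 m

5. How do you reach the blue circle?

turn left 65°, forward 5.3 m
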